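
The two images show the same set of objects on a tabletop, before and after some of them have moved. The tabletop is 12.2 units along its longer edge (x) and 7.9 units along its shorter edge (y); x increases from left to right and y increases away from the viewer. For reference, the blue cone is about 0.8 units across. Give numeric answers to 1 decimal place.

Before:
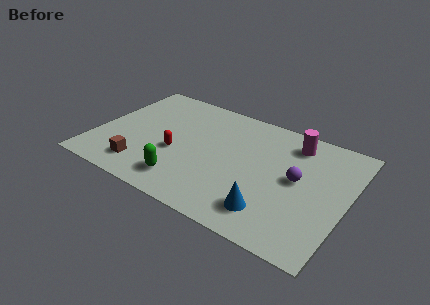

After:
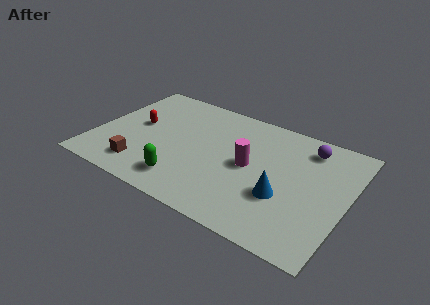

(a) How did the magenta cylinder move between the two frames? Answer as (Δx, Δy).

(-1.8, -2.5)

From the two frames, the magenta cylinder sits at roughly (9.3, 6.5) before and (7.5, 4.0) after.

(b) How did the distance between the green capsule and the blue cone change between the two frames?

+0.6

They were about 4.2 units apart before and 4.8 after — 0.6 units further apart.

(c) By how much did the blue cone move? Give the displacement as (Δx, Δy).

(0.4, 1.2)

The blue cone started near (8.9, 1.6) and ended near (9.3, 2.8).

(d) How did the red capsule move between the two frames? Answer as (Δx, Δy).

(-2.1, 1.1)

The red capsule was at about (4.0, 3.2) and moved to about (1.9, 4.3).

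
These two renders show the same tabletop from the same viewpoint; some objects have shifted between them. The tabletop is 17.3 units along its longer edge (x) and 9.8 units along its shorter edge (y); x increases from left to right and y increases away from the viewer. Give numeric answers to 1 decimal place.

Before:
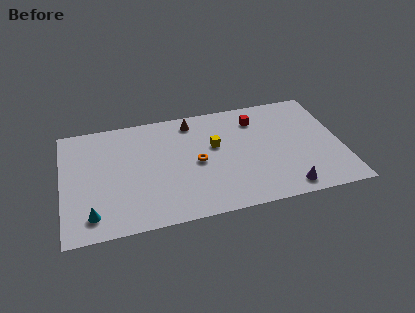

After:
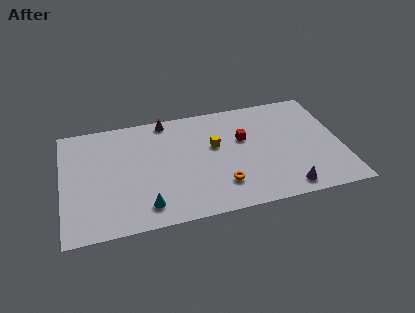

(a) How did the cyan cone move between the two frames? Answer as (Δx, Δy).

(3.3, 0.0)

The cyan cone was at about (1.7, 1.7) and moved to about (5.0, 1.7).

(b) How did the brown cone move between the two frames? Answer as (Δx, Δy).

(-1.6, 0.5)

The brown cone was at about (8.2, 8.4) and moved to about (6.6, 8.9).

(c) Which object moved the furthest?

the cyan cone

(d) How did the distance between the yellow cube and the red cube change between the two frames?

-1.4

Before: roughly 3.2 units apart; after: 1.8. That's 1.4 units closer together.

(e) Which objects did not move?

the yellow cube and the purple cone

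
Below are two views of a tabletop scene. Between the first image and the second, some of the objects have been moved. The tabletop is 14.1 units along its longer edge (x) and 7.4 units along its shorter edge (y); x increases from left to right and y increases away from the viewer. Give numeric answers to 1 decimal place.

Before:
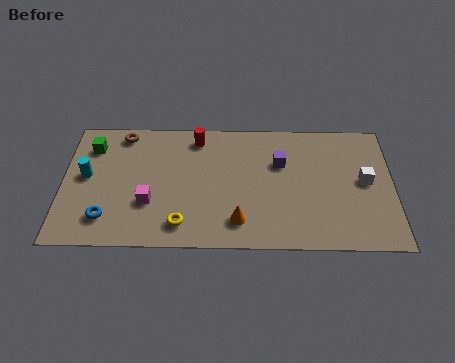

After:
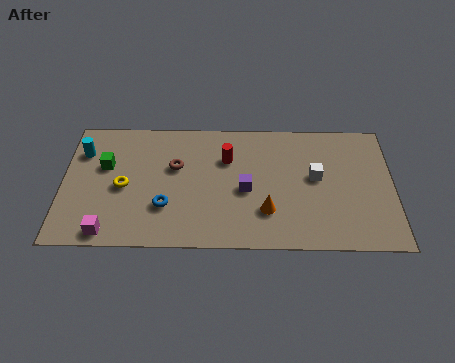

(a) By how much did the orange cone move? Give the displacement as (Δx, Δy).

(1.2, 0.6)

From the two frames, the orange cone sits at roughly (7.5, 1.5) before and (8.7, 2.1) after.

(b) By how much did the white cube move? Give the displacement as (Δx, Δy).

(-2.1, 0.2)

From the two frames, the white cube sits at roughly (12.9, 3.9) before and (10.8, 4.1) after.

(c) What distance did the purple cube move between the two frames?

2.2

The purple cube was near (9.3, 4.9) before and (7.8, 3.3) after, so it travelled √(1.5² + 1.6²) ≈ 2.2 units.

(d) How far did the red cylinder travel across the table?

1.8

The red cylinder moved from about (5.7, 6.3) to (7.0, 5.1), a distance of √(1.3² + 1.2²) ≈ 1.8.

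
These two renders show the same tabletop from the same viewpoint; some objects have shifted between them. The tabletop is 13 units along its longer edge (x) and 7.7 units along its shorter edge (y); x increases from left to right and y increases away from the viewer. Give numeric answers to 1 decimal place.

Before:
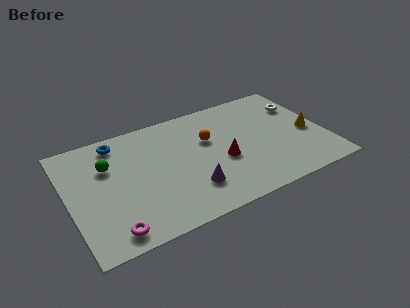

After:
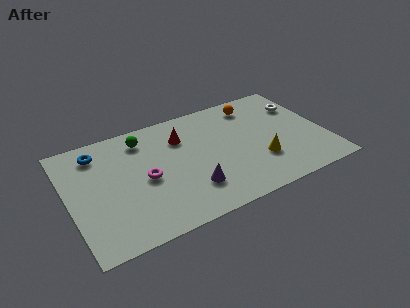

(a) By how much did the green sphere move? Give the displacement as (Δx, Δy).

(1.9, 1.1)

The green sphere started near (2.1, 5.2) and ended near (4.0, 6.3).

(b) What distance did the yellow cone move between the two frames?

2.9

From (12.2, 3.4) to (9.5, 2.4), the yellow cone covered √(2.7² + 1.0²) ≈ 2.9 units.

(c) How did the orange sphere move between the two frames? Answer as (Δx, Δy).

(2.6, 1.5)

From the two frames, the orange sphere sits at roughly (7.2, 4.9) before and (9.8, 6.4) after.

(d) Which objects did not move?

the white torus and the purple cone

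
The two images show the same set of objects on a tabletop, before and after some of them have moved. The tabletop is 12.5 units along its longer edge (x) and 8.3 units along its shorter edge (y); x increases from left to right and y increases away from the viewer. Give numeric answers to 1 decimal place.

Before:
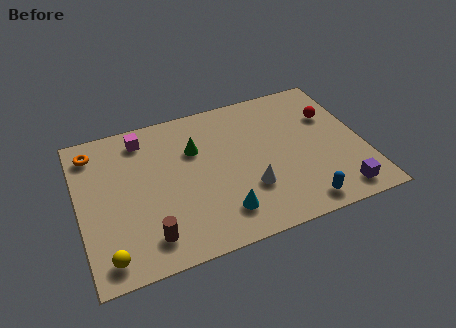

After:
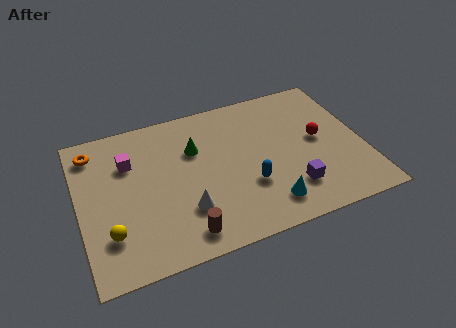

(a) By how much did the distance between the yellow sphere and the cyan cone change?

+1.8

They were about 5.0 units apart before and 6.8 after — 1.8 units further apart.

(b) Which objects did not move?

the orange torus and the green cone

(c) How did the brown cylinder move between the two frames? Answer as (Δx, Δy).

(1.5, -0.3)

The brown cylinder started near (2.8, 1.5) and ended near (4.3, 1.2).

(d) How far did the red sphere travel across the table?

1.4

The red sphere moved from about (11.3, 5.6) to (10.6, 4.4), a distance of √(0.7² + 1.2²) ≈ 1.4.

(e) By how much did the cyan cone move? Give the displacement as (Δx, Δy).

(2.0, -0.2)

From the two frames, the cyan cone sits at roughly (6.0, 1.7) before and (8.0, 1.5) after.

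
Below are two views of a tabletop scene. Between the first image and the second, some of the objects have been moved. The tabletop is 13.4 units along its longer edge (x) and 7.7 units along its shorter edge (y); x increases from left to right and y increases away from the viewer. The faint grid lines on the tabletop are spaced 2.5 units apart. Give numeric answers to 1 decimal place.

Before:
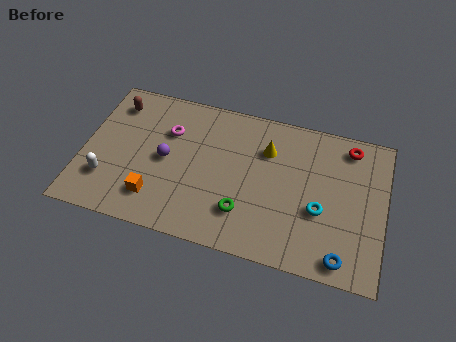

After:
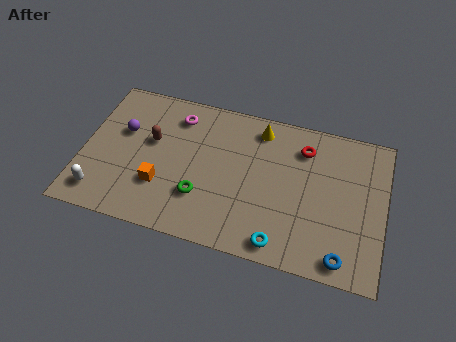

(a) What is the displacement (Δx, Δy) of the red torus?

(-2.0, -0.6)

From the two frames, the red torus sits at roughly (11.7, 6.6) before and (9.7, 6.0) after.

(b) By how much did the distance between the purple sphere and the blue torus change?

+2.2

They were about 8.5 units apart before and 10.7 after — 2.2 units further apart.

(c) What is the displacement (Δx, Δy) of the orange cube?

(0.2, 0.7)

The orange cube was at about (3.4, 1.7) and moved to about (3.6, 2.4).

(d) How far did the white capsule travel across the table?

0.8

From (1.2, 2.1) to (1.0, 1.3), the white capsule covered √(0.2² + 0.8²) ≈ 0.8 units.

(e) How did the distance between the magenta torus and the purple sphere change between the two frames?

+1.2

Before: roughly 1.5 units apart; after: 2.7. That's 1.2 units further apart.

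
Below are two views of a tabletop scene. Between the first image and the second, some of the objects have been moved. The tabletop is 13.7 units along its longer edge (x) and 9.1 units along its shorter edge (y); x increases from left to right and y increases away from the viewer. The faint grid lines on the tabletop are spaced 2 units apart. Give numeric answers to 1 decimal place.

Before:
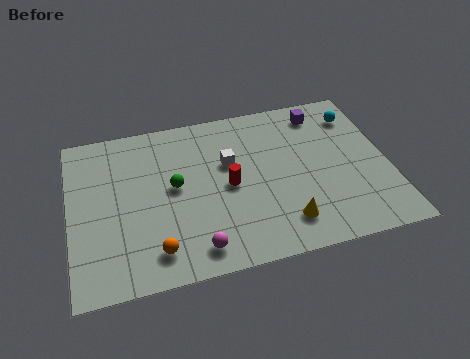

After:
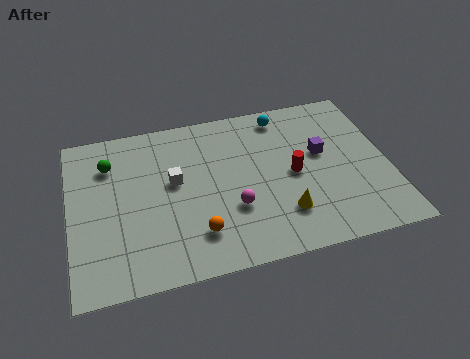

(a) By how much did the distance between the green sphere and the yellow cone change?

+3.0

Before: roughly 5.5 units apart; after: 8.5. That's 3.0 units further apart.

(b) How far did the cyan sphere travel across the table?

3.3

The cyan sphere was near (12.6, 7.2) before and (9.4, 7.9) after, so it travelled √(3.2² + 0.7²) ≈ 3.3 units.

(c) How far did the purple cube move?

2.4

The purple cube was near (11.1, 7.7) before and (10.9, 5.3) after, so it travelled √(0.2² + 2.4²) ≈ 2.4 units.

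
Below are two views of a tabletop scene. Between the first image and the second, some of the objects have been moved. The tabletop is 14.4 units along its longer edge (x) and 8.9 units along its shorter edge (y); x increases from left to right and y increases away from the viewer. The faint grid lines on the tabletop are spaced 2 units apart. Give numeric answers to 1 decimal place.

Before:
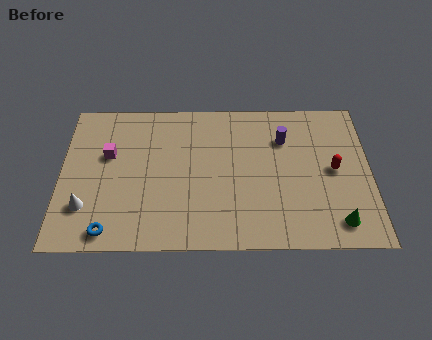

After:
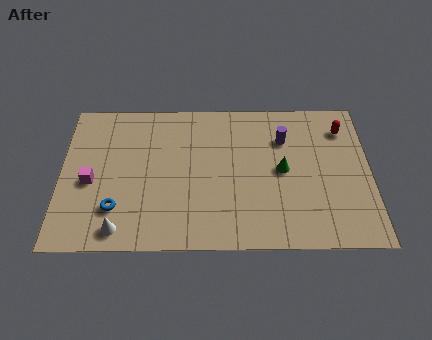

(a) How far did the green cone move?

4.0

From (12.8, 1.4) to (10.3, 4.5), the green cone covered √(2.5² + 3.1²) ≈ 4.0 units.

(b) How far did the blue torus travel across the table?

1.3

From (2.3, 1.0) to (2.6, 2.3), the blue torus covered √(0.3² + 1.3²) ≈ 1.3 units.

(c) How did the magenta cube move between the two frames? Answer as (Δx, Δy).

(-0.8, -1.6)

The magenta cube was at about (2.2, 5.5) and moved to about (1.4, 3.9).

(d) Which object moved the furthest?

the green cone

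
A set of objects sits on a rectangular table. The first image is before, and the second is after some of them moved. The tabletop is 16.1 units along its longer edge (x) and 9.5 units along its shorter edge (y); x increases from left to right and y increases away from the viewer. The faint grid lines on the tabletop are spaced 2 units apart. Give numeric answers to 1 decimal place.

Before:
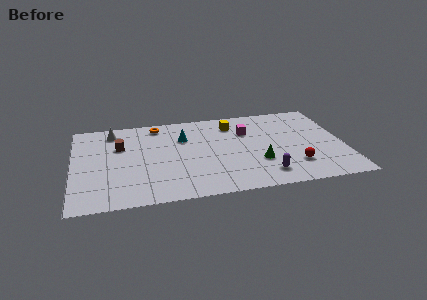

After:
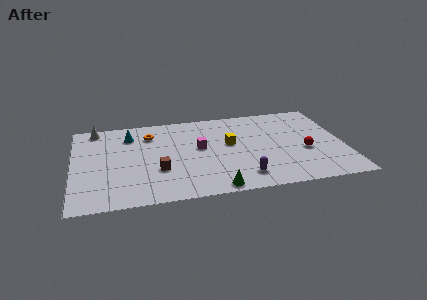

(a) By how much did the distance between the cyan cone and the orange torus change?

-1.1

Before: roughly 2.3 units apart; after: 1.2. That's 1.1 units closer together.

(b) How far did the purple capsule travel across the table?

1.3

The purple capsule moved from about (11.2, 1.7) to (9.9, 1.7), a distance of √(1.3² + 0.0²) ≈ 1.3.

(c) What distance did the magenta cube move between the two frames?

3.2

From (10.4, 6.6) to (7.5, 5.3), the magenta cube covered √(2.9² + 1.3²) ≈ 3.2 units.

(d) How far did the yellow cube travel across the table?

2.2

From (9.6, 7.6) to (9.3, 5.4), the yellow cube covered √(0.3² + 2.2²) ≈ 2.2 units.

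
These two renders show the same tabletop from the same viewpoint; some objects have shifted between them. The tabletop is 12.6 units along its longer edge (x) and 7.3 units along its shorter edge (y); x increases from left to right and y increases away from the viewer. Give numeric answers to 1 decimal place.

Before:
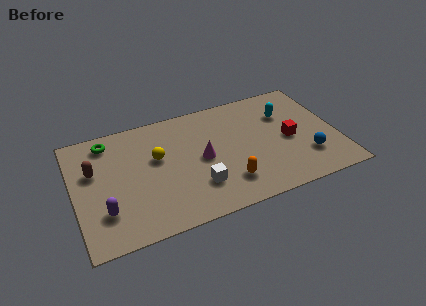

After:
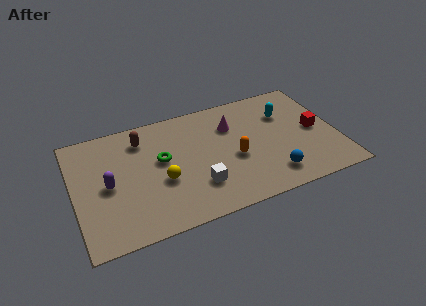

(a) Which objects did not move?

the white cube and the cyan capsule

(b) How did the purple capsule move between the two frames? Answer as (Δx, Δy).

(0.3, 1.5)

From the two frames, the purple capsule sits at roughly (1.3, 2.0) before and (1.6, 3.5) after.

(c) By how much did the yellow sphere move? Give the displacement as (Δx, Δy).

(0.1, -1.5)

From the two frames, the yellow sphere sits at roughly (4.0, 4.4) before and (4.1, 2.9) after.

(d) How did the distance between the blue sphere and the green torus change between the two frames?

-4.4

The distance was about 10.1 in the first image and 5.7 in the second, so they moved 4.4 units closer together.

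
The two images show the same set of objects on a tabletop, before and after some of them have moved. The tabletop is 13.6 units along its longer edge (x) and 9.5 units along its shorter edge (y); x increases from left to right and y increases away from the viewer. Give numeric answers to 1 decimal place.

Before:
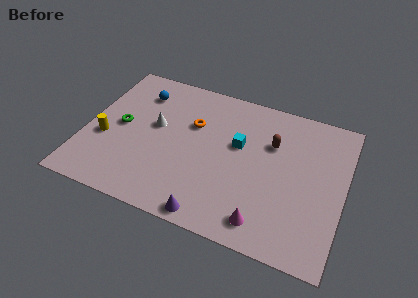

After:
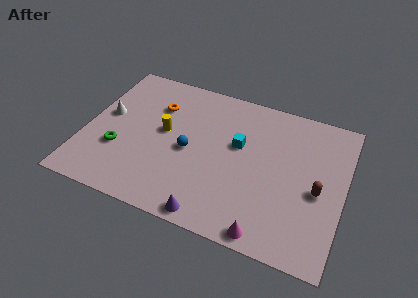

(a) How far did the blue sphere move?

4.2

From (2.5, 7.4) to (5.5, 4.4), the blue sphere covered √(3.0² + 3.0²) ≈ 4.2 units.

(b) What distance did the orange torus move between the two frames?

2.1

From (5.5, 6.2) to (3.5, 6.8), the orange torus covered √(2.0² + 0.6²) ≈ 2.1 units.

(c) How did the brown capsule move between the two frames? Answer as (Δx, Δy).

(2.6, -2.2)

The brown capsule started near (9.7, 6.4) and ended near (12.3, 4.2).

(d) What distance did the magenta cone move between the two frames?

0.6

The magenta cone moved from about (9.8, 1.4) to (10.0, 0.8), a distance of √(0.2² + 0.6²) ≈ 0.6.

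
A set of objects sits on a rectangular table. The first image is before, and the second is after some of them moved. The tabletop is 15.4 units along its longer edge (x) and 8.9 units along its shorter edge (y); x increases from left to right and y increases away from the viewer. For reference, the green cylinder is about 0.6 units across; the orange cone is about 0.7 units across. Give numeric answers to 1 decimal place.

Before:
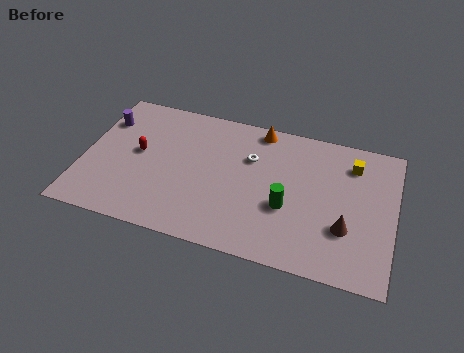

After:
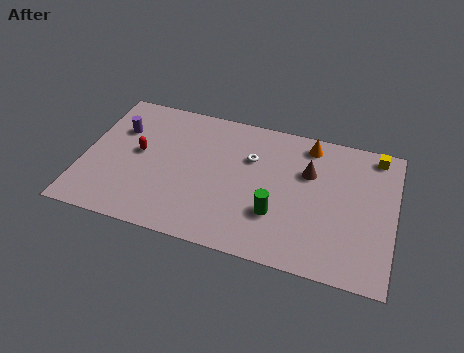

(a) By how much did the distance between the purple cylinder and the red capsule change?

-0.8

The distance was about 2.5 in the first image and 1.7 in the second, so they moved 0.8 units closer together.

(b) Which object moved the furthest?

the brown cone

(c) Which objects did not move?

the red capsule and the white torus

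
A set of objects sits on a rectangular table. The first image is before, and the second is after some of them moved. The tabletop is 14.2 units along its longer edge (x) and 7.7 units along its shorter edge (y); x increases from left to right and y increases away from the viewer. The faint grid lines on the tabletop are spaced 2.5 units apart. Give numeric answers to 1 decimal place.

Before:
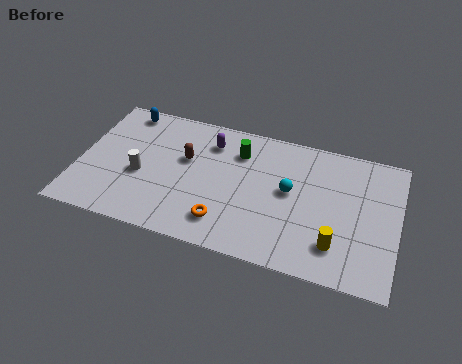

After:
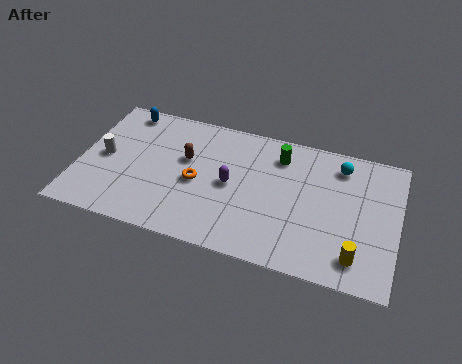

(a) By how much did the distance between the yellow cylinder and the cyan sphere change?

+1.7

They were about 3.3 units apart before and 5.0 after — 1.7 units further apart.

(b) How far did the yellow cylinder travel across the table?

1.0

The yellow cylinder was near (11.6, 1.8) before and (12.5, 1.4) after, so it travelled √(0.9² + 0.4²) ≈ 1.0 units.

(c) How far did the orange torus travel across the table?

2.4

From (6.7, 1.6) to (5.3, 3.5), the orange torus covered √(1.4² + 1.9²) ≈ 2.4 units.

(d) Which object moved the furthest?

the cyan sphere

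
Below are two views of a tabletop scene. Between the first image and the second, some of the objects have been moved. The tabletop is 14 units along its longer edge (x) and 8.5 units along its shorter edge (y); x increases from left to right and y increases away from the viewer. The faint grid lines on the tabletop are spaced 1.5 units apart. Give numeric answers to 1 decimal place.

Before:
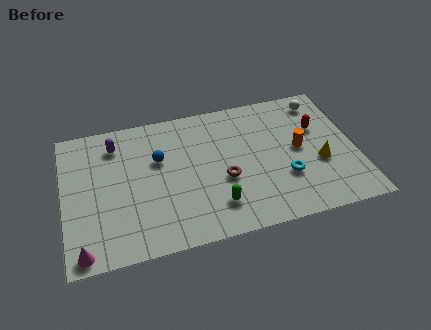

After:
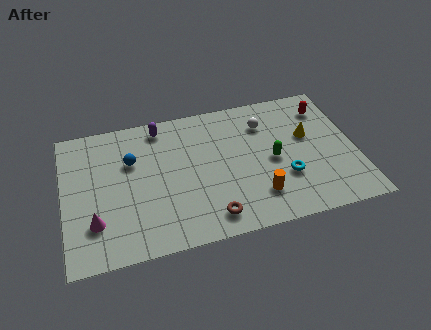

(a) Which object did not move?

the cyan torus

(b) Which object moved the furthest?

the green capsule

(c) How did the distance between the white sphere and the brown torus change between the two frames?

-0.4

Before: roughly 6.3 units apart; after: 5.9. That's 0.4 units closer together.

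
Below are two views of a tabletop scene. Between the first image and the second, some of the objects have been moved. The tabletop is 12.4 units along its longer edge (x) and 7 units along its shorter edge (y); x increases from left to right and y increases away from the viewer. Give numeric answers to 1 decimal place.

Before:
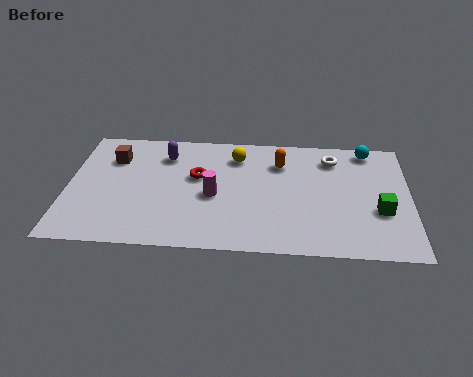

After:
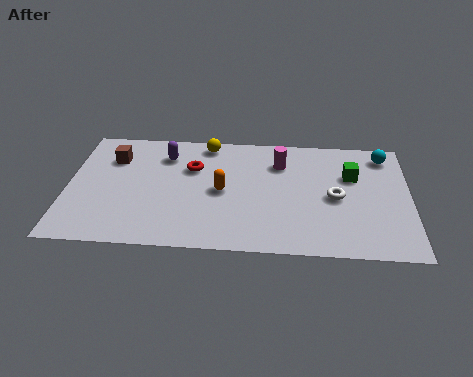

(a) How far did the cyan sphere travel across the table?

0.7

The cyan sphere was near (10.9, 6.2) before and (11.5, 5.9) after, so it travelled √(0.6² + 0.3²) ≈ 0.7 units.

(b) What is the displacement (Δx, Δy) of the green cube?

(-1.0, 2.0)

From the two frames, the green cube sits at roughly (11.3, 2.6) before and (10.3, 4.6) after.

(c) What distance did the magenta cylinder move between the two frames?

3.2

The magenta cylinder moved from about (5.3, 3.1) to (7.7, 5.2), a distance of √(2.4² + 2.1²) ≈ 3.2.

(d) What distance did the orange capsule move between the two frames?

2.8

The orange capsule was near (7.7, 5.2) before and (5.6, 3.4) after, so it travelled √(2.1² + 1.8²) ≈ 2.8 units.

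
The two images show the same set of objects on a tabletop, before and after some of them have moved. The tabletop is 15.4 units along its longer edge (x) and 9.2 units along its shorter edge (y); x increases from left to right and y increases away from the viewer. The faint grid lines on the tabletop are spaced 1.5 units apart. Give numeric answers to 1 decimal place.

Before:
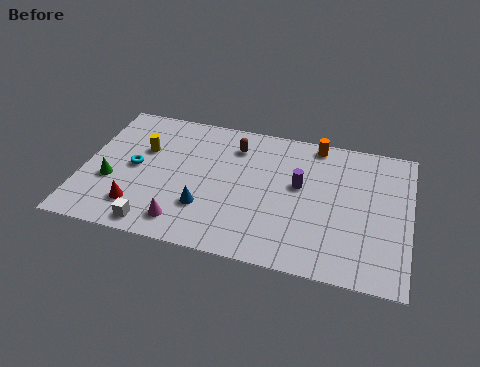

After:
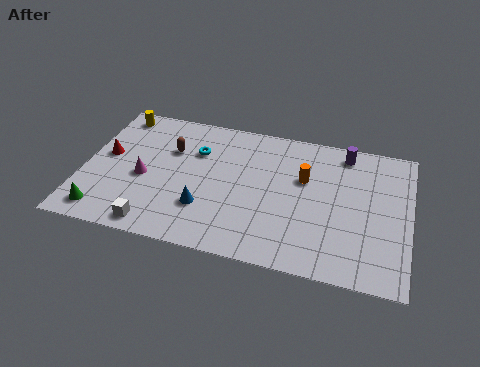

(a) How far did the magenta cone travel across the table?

3.3

The magenta cone moved from about (5.0, 1.5) to (2.9, 4.0), a distance of √(2.1² + 2.5²) ≈ 3.3.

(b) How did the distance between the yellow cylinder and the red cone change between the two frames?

-0.9

They were about 3.9 units apart before and 3.0 after — 0.9 units closer together.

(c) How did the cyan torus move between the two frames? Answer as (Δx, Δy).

(2.8, 1.8)

From the two frames, the cyan torus sits at roughly (2.4, 4.6) before and (5.2, 6.4) after.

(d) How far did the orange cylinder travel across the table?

2.5

The orange cylinder moved from about (10.8, 8.3) to (10.4, 5.8), a distance of √(0.4² + 2.5²) ≈ 2.5.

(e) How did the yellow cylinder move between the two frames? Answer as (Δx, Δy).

(-1.5, 2.2)

From the two frames, the yellow cylinder sits at roughly (2.7, 5.9) before and (1.2, 8.1) after.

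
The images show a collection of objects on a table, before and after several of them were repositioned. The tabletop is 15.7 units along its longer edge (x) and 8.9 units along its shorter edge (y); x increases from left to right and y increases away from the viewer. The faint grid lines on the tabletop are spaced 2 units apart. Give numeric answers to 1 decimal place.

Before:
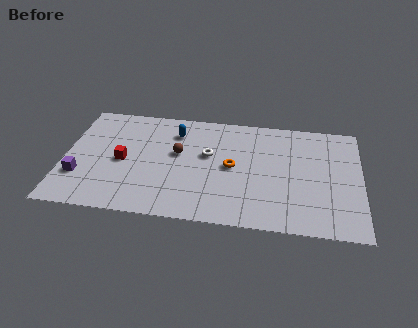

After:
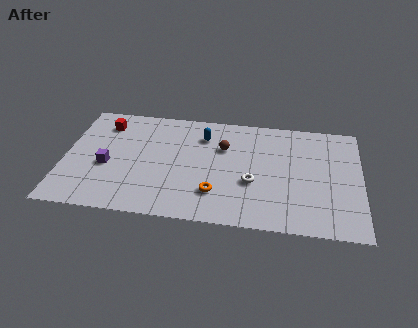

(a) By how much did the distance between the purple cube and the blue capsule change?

-0.6

Before: roughly 6.5 units apart; after: 5.9. That's 0.6 units closer together.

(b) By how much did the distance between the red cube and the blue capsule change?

+1.5

The distance was about 3.8 in the first image and 5.3 in the second, so they moved 1.5 units further apart.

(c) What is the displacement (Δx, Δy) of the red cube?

(-1.1, 2.9)

The red cube started near (3.1, 4.2) and ended near (2.0, 7.1).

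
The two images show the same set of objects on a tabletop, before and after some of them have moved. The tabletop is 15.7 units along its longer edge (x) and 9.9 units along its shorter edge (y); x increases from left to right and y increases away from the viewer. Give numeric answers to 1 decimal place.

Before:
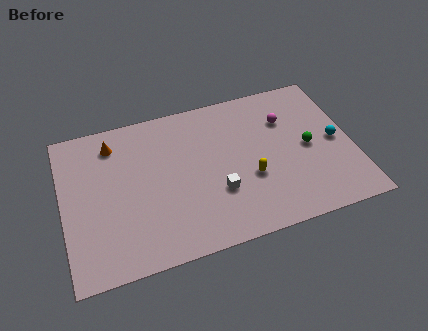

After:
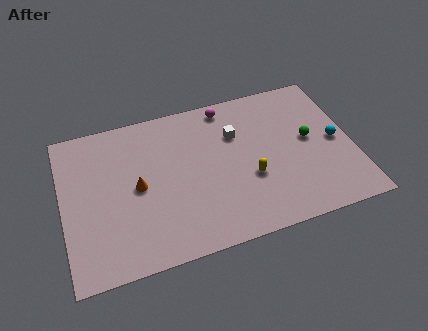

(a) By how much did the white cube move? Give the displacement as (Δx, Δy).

(1.3, 3.5)

From the two frames, the white cube sits at roughly (8.2, 3.3) before and (9.5, 6.8) after.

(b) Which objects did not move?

the cyan sphere and the yellow capsule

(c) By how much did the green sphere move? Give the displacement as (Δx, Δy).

(0.1, 0.5)

From the two frames, the green sphere sits at roughly (13.3, 4.8) before and (13.4, 5.3) after.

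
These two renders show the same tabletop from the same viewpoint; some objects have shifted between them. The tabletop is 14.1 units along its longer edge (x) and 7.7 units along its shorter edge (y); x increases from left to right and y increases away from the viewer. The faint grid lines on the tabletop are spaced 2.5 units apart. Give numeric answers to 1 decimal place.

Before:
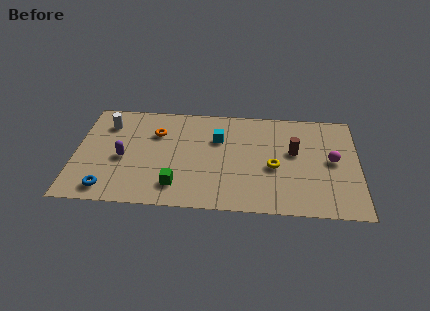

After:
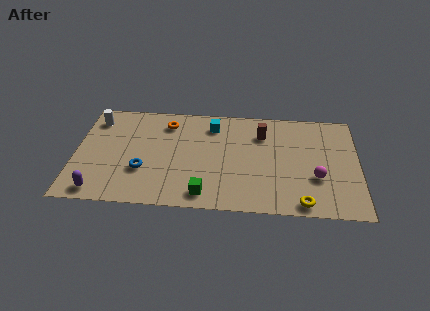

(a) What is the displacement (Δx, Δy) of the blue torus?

(1.7, 1.5)

The blue torus started near (1.7, 1.1) and ended near (3.4, 2.6).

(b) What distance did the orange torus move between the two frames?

0.9

The orange torus moved from about (4.0, 5.4) to (4.5, 6.2), a distance of √(0.5² + 0.8²) ≈ 0.9.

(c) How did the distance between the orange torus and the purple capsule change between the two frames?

+3.6

Before: roughly 2.6 units apart; after: 6.2. That's 3.6 units further apart.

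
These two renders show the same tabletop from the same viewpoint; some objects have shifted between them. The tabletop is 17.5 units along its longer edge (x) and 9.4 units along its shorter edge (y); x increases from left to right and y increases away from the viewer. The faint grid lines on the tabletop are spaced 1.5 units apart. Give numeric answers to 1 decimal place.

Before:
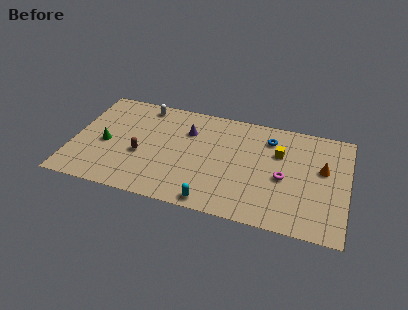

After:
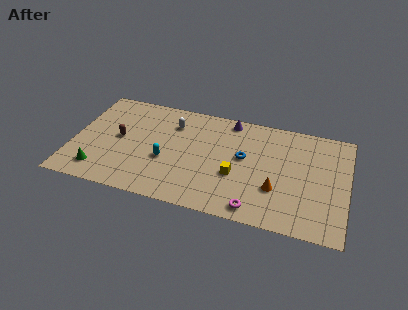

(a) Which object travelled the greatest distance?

the cyan capsule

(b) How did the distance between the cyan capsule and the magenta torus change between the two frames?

+1.0

Before: roughly 5.4 units apart; after: 6.4. That's 1.0 units further apart.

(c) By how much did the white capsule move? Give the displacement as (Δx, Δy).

(2.0, -1.2)

From the two frames, the white capsule sits at roughly (4.2, 8.3) before and (6.2, 7.1) after.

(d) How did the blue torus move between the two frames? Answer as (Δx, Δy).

(-1.5, -2.1)

The blue torus was at about (12.4, 7.4) and moved to about (10.9, 5.3).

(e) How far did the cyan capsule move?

4.3

The cyan capsule moved from about (9.2, 0.9) to (6.0, 3.7), a distance of √(3.2² + 2.8²) ≈ 4.3.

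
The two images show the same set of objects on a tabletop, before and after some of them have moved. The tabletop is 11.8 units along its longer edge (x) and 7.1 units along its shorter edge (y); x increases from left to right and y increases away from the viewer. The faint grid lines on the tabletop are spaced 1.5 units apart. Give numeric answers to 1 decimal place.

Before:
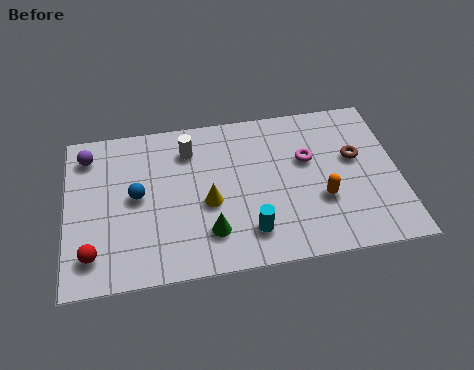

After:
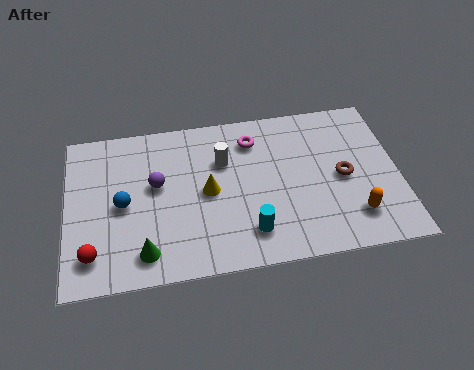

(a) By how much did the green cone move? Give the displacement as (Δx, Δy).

(-2.3, -0.5)

The green cone was at about (5.0, 1.7) and moved to about (2.7, 1.2).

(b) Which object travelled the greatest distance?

the purple sphere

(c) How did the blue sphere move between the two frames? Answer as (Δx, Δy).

(-0.5, -0.3)

The blue sphere was at about (2.5, 3.7) and moved to about (2.0, 3.4).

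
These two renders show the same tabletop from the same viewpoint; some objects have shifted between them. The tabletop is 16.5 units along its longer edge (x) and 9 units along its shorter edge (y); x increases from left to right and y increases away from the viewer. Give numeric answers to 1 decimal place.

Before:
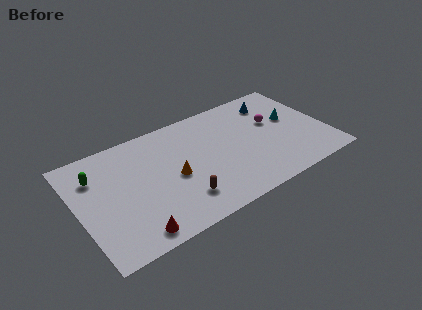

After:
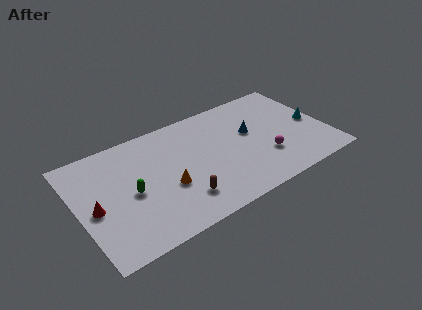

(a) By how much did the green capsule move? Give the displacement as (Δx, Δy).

(2.0, -2.4)

The green capsule started near (1.4, 6.6) and ended near (3.4, 4.2).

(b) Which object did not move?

the brown capsule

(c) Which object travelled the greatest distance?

the red cone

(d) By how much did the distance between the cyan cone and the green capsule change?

-0.8

Before: roughly 13.1 units apart; after: 12.3. That's 0.8 units closer together.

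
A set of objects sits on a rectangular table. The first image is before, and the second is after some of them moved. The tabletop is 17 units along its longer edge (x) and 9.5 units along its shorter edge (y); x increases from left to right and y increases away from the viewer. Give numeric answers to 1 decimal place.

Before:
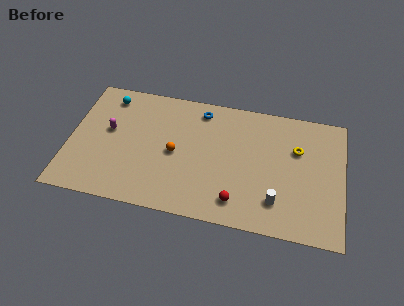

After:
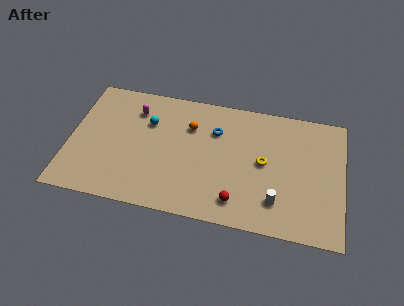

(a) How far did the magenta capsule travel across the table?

2.4

The magenta capsule was near (2.4, 5.4) before and (3.9, 7.3) after, so it travelled √(1.5² + 1.9²) ≈ 2.4 units.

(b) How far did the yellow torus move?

2.4

The yellow torus moved from about (14.1, 6.3) to (12.1, 4.9), a distance of √(2.0² + 1.4²) ≈ 2.4.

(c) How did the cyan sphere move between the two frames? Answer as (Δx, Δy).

(2.6, -1.5)

From the two frames, the cyan sphere sits at roughly (2.2, 8.0) before and (4.8, 6.5) after.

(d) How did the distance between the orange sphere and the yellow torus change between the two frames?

-2.7

The distance was about 7.7 in the first image and 5.0 in the second, so they moved 2.7 units closer together.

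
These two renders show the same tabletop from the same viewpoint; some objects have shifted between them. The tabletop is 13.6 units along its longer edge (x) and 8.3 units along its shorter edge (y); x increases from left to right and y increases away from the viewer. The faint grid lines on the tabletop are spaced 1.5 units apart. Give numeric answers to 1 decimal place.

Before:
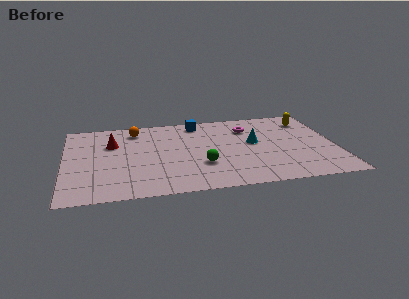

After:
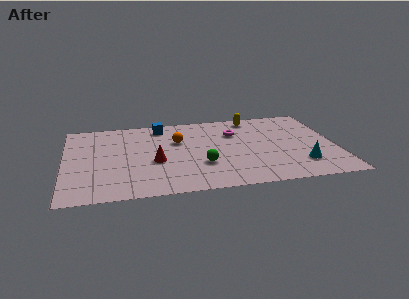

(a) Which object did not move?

the green sphere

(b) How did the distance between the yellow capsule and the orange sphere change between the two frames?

-4.5

The distance was about 8.8 in the first image and 4.3 in the second, so they moved 4.5 units closer together.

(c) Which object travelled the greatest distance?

the cyan cone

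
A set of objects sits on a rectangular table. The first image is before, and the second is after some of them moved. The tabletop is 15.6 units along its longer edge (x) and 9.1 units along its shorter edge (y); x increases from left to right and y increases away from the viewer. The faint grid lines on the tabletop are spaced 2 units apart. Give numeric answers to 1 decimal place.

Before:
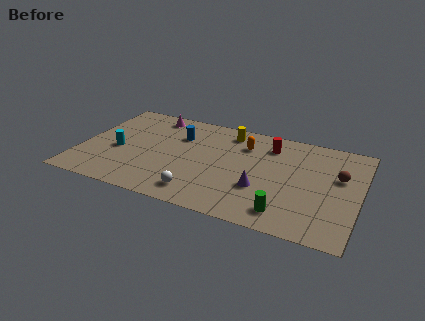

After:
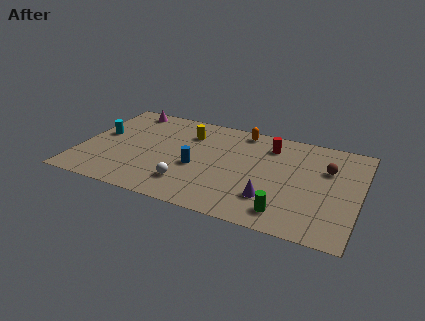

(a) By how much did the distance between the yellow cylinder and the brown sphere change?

+1.2

They were about 6.7 units apart before and 7.9 after — 1.2 units further apart.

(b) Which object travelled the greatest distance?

the blue cylinder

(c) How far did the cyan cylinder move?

1.6

From (2.1, 3.9) to (1.0, 5.1), the cyan cylinder covered √(1.1² + 1.2²) ≈ 1.6 units.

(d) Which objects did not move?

the green cylinder and the red cylinder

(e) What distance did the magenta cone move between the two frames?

1.5

The magenta cone moved from about (3.6, 7.9) to (2.1, 8.1), a distance of √(1.5² + 0.2²) ≈ 1.5.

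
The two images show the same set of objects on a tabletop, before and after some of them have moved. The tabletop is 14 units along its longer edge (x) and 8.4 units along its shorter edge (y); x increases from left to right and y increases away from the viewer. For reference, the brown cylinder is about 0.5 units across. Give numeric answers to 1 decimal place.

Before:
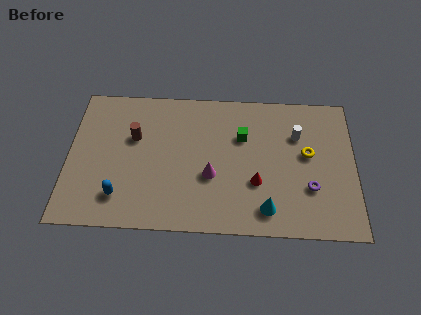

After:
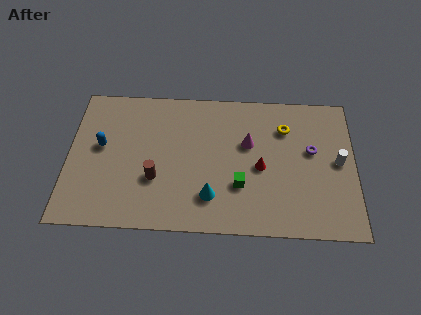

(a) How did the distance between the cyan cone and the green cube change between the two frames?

-2.8

They were about 4.4 units apart before and 1.6 after — 2.8 units closer together.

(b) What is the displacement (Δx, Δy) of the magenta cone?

(1.8, 2.0)

The magenta cone started near (7.0, 3.2) and ended near (8.8, 5.2).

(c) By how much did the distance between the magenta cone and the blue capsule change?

+2.6

They were about 4.6 units apart before and 7.2 after — 2.6 units further apart.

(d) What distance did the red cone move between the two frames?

0.9

The red cone moved from about (9.2, 2.9) to (9.4, 3.8), a distance of √(0.2² + 0.9²) ≈ 0.9.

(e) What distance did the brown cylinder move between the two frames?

2.6

The brown cylinder was near (3.2, 5.3) before and (4.3, 2.9) after, so it travelled √(1.1² + 2.4²) ≈ 2.6 units.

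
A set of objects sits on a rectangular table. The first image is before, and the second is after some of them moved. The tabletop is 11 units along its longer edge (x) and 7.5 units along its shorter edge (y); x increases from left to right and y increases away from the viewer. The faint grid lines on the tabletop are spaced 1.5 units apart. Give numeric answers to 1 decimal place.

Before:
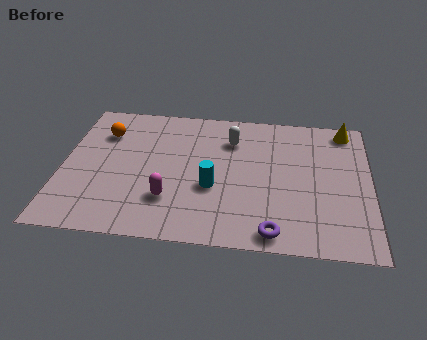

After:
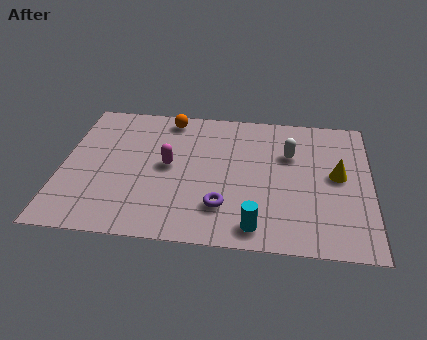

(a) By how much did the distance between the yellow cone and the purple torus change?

-1.8

Before: roughly 6.3 units apart; after: 4.5. That's 1.8 units closer together.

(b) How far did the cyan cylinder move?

2.5

The cyan cylinder moved from about (5.4, 2.9) to (7.0, 1.0), a distance of √(1.6² + 1.9²) ≈ 2.5.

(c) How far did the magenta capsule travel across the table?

1.8

The magenta capsule moved from about (3.9, 2.1) to (3.8, 3.9), a distance of √(0.1² + 1.8²) ≈ 1.8.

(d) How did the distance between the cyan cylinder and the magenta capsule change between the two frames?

+2.6

They were about 1.7 units apart before and 4.3 after — 2.6 units further apart.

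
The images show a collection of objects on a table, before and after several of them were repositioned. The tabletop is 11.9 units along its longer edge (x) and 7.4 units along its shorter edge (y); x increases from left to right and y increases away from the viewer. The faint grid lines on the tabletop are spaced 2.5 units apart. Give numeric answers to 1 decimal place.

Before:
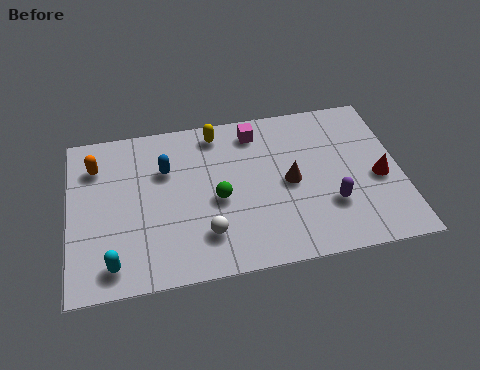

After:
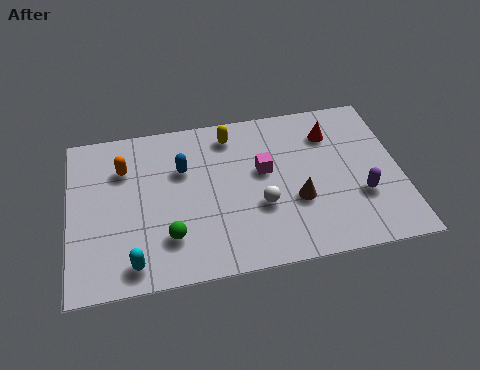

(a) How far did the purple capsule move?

1.1

From (9.3, 2.3) to (10.4, 2.5), the purple capsule covered √(1.1² + 0.2²) ≈ 1.1 units.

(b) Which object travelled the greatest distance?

the red cone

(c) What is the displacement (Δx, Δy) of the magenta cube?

(0.2, -1.9)

The magenta cube was at about (6.8, 6.2) and moved to about (7.0, 4.3).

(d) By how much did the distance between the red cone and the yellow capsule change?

-2.9

Before: roughly 6.5 units apart; after: 3.6. That's 2.9 units closer together.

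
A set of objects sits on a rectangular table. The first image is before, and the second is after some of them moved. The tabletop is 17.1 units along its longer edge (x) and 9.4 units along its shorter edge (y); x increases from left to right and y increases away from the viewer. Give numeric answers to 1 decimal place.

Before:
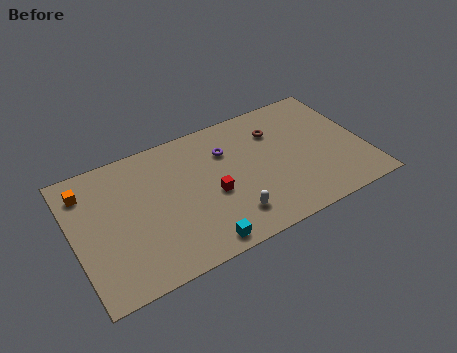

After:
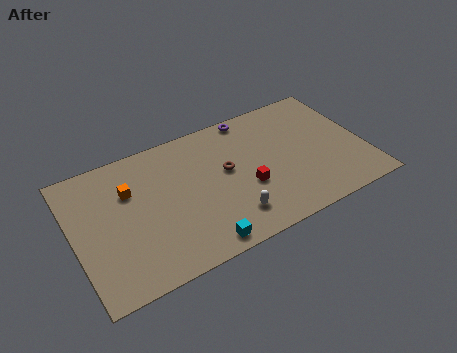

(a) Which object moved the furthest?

the brown torus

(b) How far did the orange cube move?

2.6

The orange cube was near (1.0, 7.5) before and (3.4, 6.4) after, so it travelled √(2.4² + 1.1²) ≈ 2.6 units.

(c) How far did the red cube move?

2.0

From (8.0, 4.0) to (10.0, 3.6), the red cube covered √(2.0² + 0.4²) ≈ 2.0 units.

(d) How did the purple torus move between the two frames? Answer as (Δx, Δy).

(1.7, 1.9)

The purple torus was at about (9.2, 6.7) and moved to about (10.9, 8.6).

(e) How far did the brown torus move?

3.6

The brown torus moved from about (12.2, 6.9) to (9.0, 5.3), a distance of √(3.2² + 1.6²) ≈ 3.6.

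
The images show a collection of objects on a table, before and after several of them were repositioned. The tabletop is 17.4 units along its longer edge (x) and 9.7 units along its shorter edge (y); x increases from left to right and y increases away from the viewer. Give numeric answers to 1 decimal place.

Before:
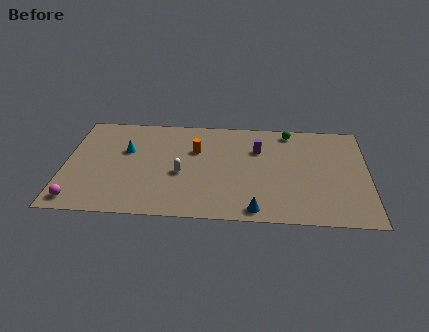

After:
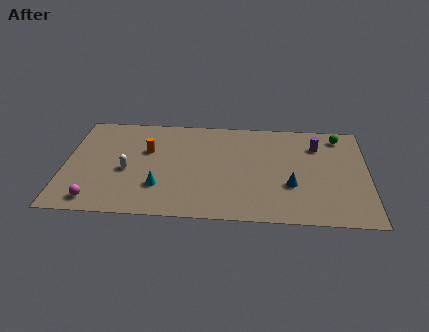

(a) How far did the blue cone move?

3.1

The blue cone was near (11.0, 1.0) before and (13.0, 3.4) after, so it travelled √(2.0² + 2.4²) ≈ 3.1 units.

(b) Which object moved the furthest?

the cyan cone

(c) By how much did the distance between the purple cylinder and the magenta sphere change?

+2.4

They were about 11.6 units apart before and 14.0 after — 2.4 units further apart.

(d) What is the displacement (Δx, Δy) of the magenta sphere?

(1.0, 0.1)

The magenta sphere was at about (0.9, 1.2) and moved to about (1.9, 1.3).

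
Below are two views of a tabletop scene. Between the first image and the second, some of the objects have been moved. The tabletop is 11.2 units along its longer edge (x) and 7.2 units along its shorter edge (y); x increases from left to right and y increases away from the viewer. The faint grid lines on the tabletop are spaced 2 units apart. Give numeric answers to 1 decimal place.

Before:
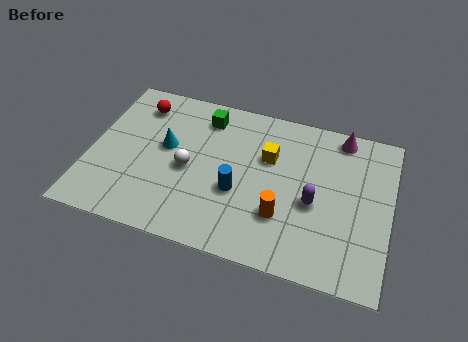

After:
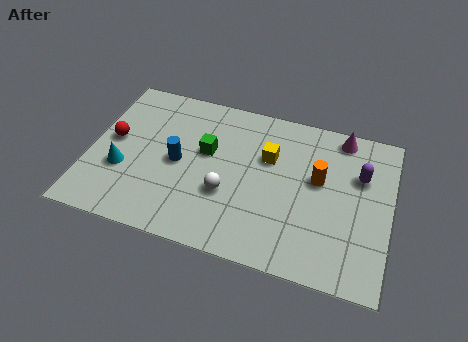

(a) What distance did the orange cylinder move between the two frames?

2.3

From (7.3, 2.2) to (8.5, 4.2), the orange cylinder covered √(1.2² + 2.0²) ≈ 2.3 units.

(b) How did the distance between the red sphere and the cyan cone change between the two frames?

-0.7

They were about 2.1 units apart before and 1.4 after — 0.7 units closer together.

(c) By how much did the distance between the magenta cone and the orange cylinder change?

-2.3

They were about 4.6 units apart before and 2.3 after — 2.3 units closer together.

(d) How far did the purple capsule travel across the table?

2.3

The purple capsule was near (8.4, 3.1) before and (10.0, 4.8) after, so it travelled √(1.6² + 1.7²) ≈ 2.3 units.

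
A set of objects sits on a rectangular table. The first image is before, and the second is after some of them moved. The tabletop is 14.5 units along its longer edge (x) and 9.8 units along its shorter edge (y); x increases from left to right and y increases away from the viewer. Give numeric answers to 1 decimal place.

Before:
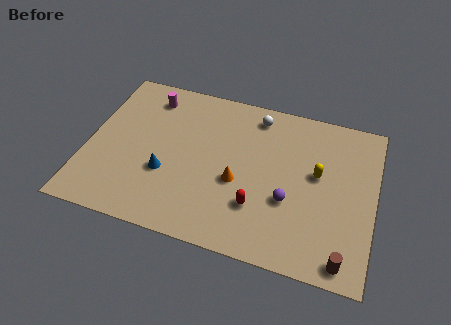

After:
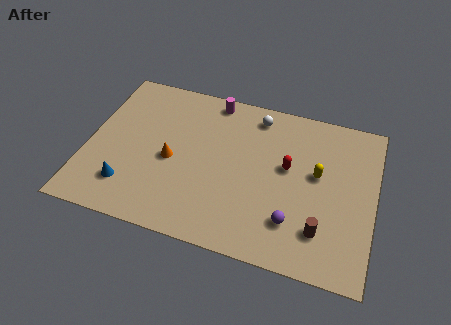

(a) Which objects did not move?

the yellow capsule and the white sphere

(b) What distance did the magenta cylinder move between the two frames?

3.3

The magenta cylinder was near (2.8, 8.1) before and (6.0, 8.8) after, so it travelled √(3.2² + 0.7²) ≈ 3.3 units.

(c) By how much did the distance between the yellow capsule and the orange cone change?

+3.2

The distance was about 4.2 in the first image and 7.4 in the second, so they moved 3.2 units further apart.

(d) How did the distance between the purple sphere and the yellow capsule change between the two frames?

+1.0

They were about 2.4 units apart before and 3.4 after — 1.0 units further apart.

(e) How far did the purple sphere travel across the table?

1.2

From (10.3, 3.6) to (10.6, 2.4), the purple sphere covered √(0.3² + 1.2²) ≈ 1.2 units.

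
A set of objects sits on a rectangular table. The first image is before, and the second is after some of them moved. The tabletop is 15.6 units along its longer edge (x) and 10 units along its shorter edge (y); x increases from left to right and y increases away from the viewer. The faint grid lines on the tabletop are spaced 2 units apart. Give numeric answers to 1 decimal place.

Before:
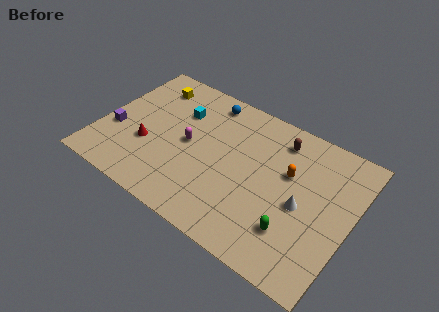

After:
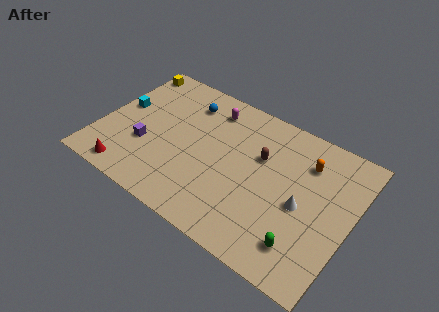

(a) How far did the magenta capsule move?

3.3

The magenta capsule moved from about (5.5, 5.0) to (6.3, 8.2), a distance of √(0.8² + 3.2²) ≈ 3.3.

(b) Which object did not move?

the white cone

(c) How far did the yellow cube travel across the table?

1.7

The yellow cube was near (2.4, 8.1) before and (0.8, 8.8) after, so it travelled √(1.6² + 0.7²) ≈ 1.7 units.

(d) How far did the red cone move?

2.6

From (3.1, 3.6) to (2.4, 1.1), the red cone covered √(0.7² + 2.5²) ≈ 2.6 units.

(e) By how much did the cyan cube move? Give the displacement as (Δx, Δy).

(-3.5, -1.4)

The cyan cube was at about (4.5, 7.0) and moved to about (1.0, 5.6).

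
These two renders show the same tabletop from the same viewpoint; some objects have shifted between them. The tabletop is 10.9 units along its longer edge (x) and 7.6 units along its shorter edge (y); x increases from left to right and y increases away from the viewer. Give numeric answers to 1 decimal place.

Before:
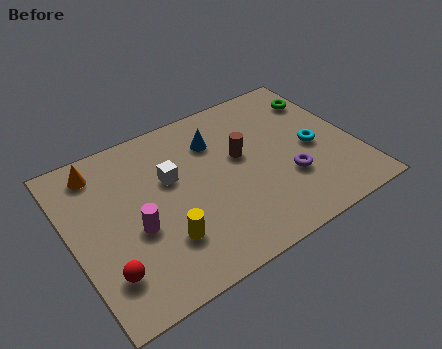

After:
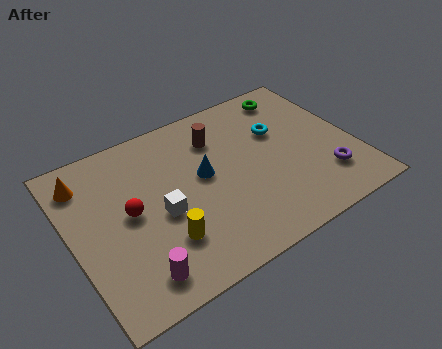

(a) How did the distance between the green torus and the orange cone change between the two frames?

-0.4

Before: roughly 8.7 units apart; after: 8.3. That's 0.4 units closer together.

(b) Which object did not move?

the yellow cylinder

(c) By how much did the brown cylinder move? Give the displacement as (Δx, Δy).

(-0.7, 1.3)

The brown cylinder was at about (6.6, 4.4) and moved to about (5.9, 5.7).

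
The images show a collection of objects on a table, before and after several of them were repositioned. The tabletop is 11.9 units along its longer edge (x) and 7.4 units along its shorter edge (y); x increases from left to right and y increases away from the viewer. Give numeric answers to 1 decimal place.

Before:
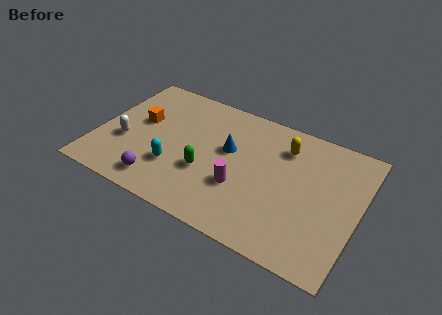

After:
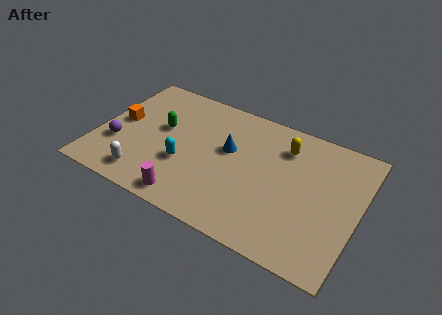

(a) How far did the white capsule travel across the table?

2.0

The white capsule moved from about (1.3, 2.8) to (2.5, 1.2), a distance of √(1.2² + 1.6²) ≈ 2.0.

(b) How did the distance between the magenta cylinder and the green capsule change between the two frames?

+2.2

The distance was about 1.6 in the first image and 3.8 in the second, so they moved 2.2 units further apart.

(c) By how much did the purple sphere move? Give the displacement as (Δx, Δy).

(-2.2, 1.3)

The purple sphere was at about (3.2, 1.2) and moved to about (1.0, 2.5).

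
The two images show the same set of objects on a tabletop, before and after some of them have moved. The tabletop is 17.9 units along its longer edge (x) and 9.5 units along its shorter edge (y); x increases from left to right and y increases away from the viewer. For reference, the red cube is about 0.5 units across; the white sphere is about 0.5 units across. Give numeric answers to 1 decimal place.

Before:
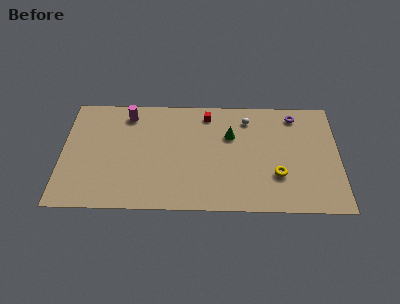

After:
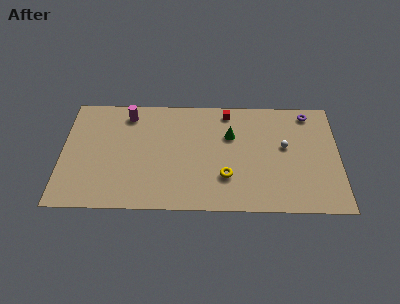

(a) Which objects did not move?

the magenta cylinder and the green cone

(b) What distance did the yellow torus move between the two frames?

3.3

From (13.9, 3.0) to (10.6, 2.8), the yellow torus covered √(3.3² + 0.2²) ≈ 3.3 units.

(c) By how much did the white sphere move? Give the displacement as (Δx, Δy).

(2.4, -2.3)

From the two frames, the white sphere sits at roughly (12.0, 7.7) before and (14.4, 5.4) after.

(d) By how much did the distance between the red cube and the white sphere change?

+2.1

They were about 2.6 units apart before and 4.7 after — 2.1 units further apart.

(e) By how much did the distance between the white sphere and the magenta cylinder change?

+2.7

They were about 7.8 units apart before and 10.5 after — 2.7 units further apart.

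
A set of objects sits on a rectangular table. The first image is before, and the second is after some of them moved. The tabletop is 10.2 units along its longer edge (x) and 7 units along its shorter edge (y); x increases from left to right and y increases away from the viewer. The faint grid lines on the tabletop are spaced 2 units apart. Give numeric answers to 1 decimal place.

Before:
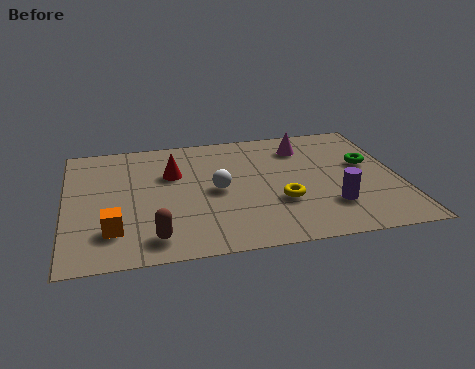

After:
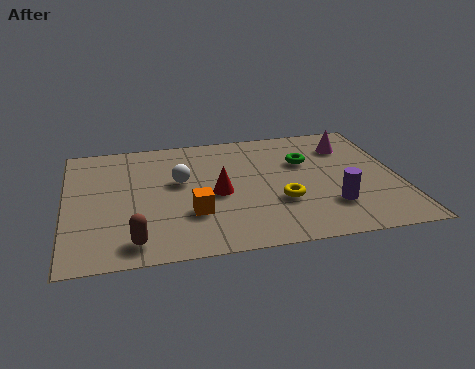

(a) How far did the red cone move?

1.9

The red cone was near (3.3, 4.6) before and (4.6, 3.2) after, so it travelled √(1.3² + 1.4²) ≈ 1.9 units.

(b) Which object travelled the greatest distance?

the orange cube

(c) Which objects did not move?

the purple cylinder and the yellow torus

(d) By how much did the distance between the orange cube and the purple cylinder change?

-2.4

The distance was about 6.6 in the first image and 4.2 in the second, so they moved 2.4 units closer together.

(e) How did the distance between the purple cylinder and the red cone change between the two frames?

-1.8

Before: roughly 5.4 units apart; after: 3.6. That's 1.8 units closer together.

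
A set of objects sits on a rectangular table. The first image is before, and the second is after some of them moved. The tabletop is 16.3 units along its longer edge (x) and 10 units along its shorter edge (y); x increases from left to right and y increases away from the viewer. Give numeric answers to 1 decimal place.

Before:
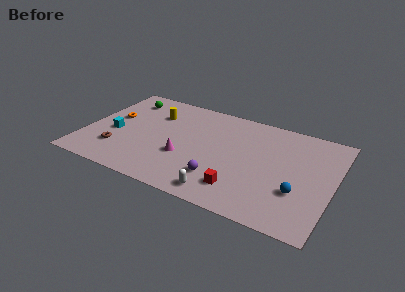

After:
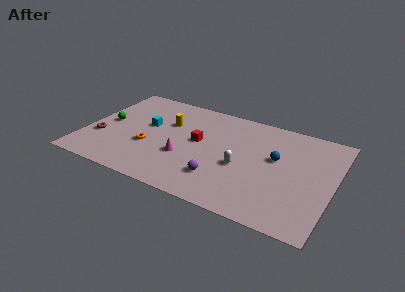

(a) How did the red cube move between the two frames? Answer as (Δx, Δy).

(-3.2, 3.4)

From the two frames, the red cube sits at roughly (10.6, 2.1) before and (7.4, 5.5) after.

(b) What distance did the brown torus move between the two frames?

1.5

The brown torus moved from about (2.4, 2.6) to (1.1, 3.4), a distance of √(1.3² + 0.8²) ≈ 1.5.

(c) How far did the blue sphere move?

3.1

The blue sphere moved from about (14.2, 3.3) to (12.5, 5.9), a distance of √(1.7² + 2.6²) ≈ 3.1.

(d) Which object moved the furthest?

the red cube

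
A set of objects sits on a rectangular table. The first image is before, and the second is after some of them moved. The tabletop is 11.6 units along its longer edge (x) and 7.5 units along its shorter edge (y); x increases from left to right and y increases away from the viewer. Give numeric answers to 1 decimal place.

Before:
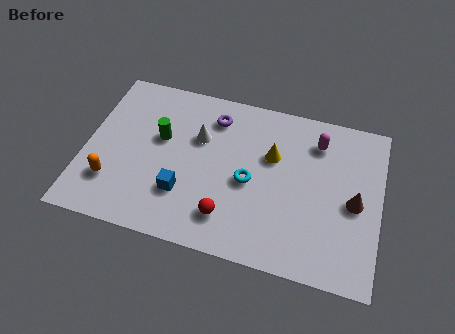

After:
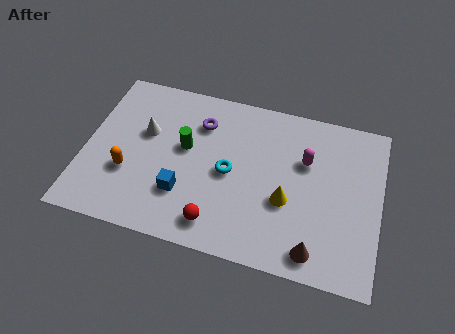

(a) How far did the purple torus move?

0.6

The purple torus was near (4.9, 6.0) before and (4.4, 5.6) after, so it travelled √(0.5² + 0.4²) ≈ 0.6 units.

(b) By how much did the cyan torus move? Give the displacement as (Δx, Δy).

(-0.8, 0.2)

From the two frames, the cyan torus sits at roughly (6.5, 3.4) before and (5.7, 3.6) after.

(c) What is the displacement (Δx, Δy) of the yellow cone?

(0.7, -1.9)

The yellow cone started near (7.3, 4.8) and ended near (8.0, 2.9).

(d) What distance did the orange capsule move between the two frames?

0.8

The orange capsule moved from about (1.2, 2.0) to (1.8, 2.6), a distance of √(0.6² + 0.6²) ≈ 0.8.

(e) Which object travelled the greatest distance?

the brown cone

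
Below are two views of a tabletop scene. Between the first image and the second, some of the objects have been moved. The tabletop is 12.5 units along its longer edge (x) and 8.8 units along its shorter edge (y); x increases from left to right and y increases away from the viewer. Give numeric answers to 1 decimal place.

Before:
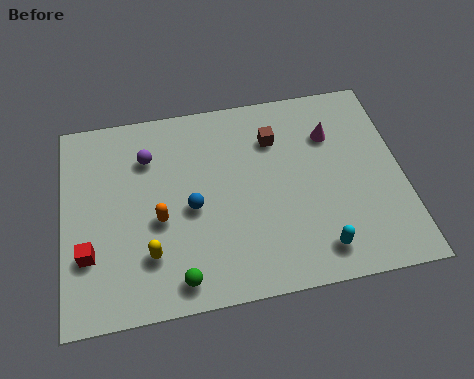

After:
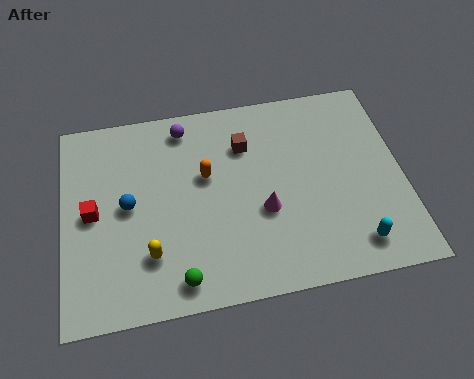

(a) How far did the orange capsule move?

2.4

From (3.5, 3.7) to (5.3, 5.3), the orange capsule covered √(1.8² + 1.6²) ≈ 2.4 units.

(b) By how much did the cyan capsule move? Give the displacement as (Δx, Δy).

(1.3, 0.0)

The cyan capsule started near (9.2, 1.4) and ended near (10.5, 1.4).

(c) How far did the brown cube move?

1.1

The brown cube moved from about (7.9, 6.5) to (6.8, 6.4), a distance of √(1.1² + 0.1²) ≈ 1.1.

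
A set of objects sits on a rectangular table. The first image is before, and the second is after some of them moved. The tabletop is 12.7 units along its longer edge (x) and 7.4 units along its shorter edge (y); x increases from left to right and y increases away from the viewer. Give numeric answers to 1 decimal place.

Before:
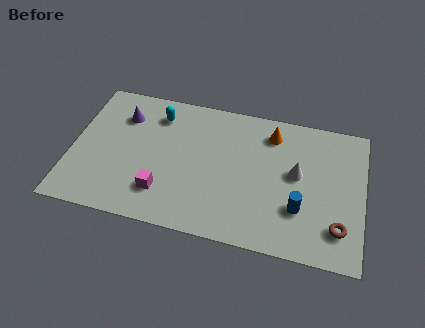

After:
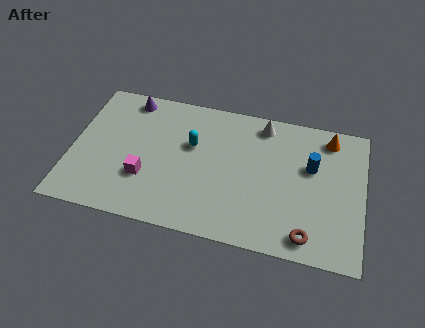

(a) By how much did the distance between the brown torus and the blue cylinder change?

+1.8

They were about 1.8 units apart before and 3.6 after — 1.8 units further apart.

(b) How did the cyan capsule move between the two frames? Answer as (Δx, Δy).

(1.6, -1.3)

The cyan capsule started near (3.6, 5.9) and ended near (5.2, 4.6).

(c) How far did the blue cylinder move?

2.3

The blue cylinder was near (10.0, 2.3) before and (10.4, 4.6) after, so it travelled √(0.4² + 2.3²) ≈ 2.3 units.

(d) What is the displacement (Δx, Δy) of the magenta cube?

(-0.8, 0.6)

The magenta cube started near (4.1, 1.8) and ended near (3.3, 2.4).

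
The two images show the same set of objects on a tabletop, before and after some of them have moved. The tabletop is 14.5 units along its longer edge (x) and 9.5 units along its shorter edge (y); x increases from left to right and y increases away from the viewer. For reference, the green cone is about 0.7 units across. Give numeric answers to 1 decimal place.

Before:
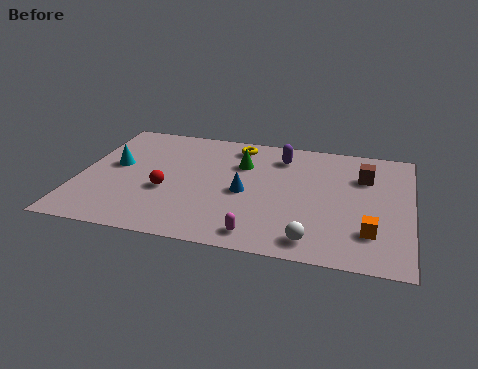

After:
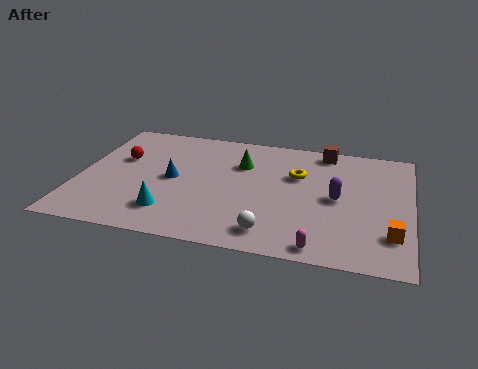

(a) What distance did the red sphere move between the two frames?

3.1

The red sphere moved from about (3.9, 3.7) to (1.7, 5.9), a distance of √(2.2² + 2.2²) ≈ 3.1.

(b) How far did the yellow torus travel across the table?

3.4

From (6.7, 8.1) to (9.5, 6.2), the yellow torus covered √(2.8² + 1.9²) ≈ 3.4 units.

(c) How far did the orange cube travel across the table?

0.9

The orange cube was near (12.8, 2.4) before and (13.7, 2.4) after, so it travelled √(0.9² + 0.0²) ≈ 0.9 units.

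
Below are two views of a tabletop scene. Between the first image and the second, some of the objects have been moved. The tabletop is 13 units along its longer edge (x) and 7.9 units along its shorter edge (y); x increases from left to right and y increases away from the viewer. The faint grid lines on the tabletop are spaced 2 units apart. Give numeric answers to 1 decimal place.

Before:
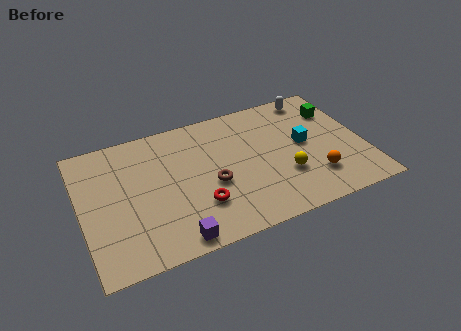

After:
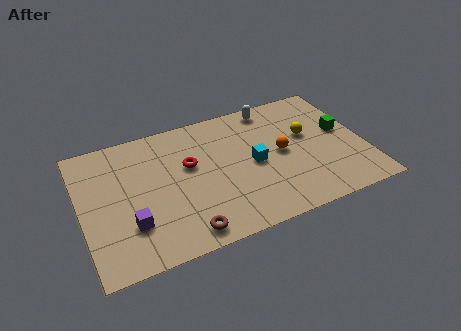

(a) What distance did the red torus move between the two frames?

2.5

The red torus moved from about (5.2, 2.3) to (5.0, 4.8), a distance of √(0.2² + 2.5²) ≈ 2.5.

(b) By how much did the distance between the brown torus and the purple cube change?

-0.6

The distance was about 3.2 in the first image and 2.6 in the second, so they moved 0.6 units closer together.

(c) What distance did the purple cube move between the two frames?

2.3

From (3.9, 0.8) to (2.1, 2.3), the purple cube covered √(1.8² + 1.5²) ≈ 2.3 units.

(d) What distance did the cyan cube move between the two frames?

2.4

The cyan cube was near (10.3, 4.2) before and (7.9, 3.8) after, so it travelled √(2.4² + 0.4²) ≈ 2.4 units.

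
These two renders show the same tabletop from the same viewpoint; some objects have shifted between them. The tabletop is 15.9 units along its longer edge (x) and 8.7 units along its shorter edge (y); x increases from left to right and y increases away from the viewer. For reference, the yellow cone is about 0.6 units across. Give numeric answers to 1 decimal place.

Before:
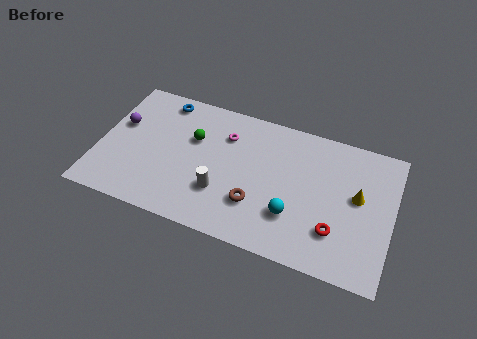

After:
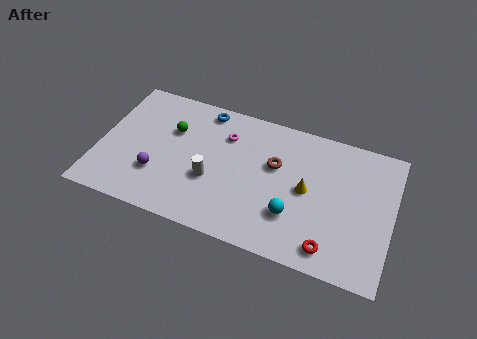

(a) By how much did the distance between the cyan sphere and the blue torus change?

-1.7

Before: roughly 9.1 units apart; after: 7.4. That's 1.7 units closer together.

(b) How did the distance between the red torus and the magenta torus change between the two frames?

+0.5

They were about 7.5 units apart before and 8.0 after — 0.5 units further apart.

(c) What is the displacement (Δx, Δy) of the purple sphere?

(2.3, -2.6)

The purple sphere started near (1.0, 5.3) and ended near (3.3, 2.7).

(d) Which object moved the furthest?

the purple sphere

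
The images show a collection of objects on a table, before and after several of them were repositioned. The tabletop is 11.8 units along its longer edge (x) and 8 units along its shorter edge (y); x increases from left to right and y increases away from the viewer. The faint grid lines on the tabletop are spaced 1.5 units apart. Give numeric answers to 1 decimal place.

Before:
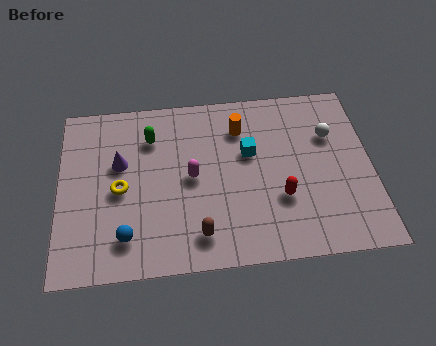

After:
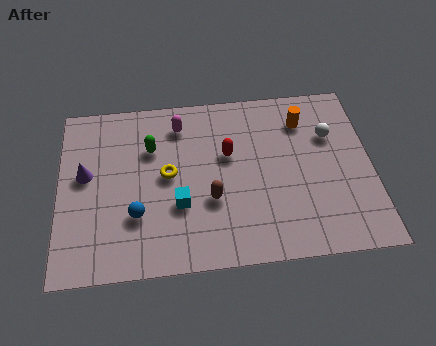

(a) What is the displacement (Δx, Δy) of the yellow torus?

(1.8, 0.5)

From the two frames, the yellow torus sits at roughly (2.3, 3.7) before and (4.1, 4.2) after.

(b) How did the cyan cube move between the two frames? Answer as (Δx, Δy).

(-2.7, -2.1)

From the two frames, the cyan cube sits at roughly (7.2, 4.9) before and (4.5, 2.8) after.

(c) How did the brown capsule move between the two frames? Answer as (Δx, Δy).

(0.5, 1.5)

The brown capsule was at about (5.2, 1.4) and moved to about (5.7, 2.9).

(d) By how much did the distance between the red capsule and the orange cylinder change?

-0.5

The distance was about 3.7 in the first image and 3.2 in the second, so they moved 0.5 units closer together.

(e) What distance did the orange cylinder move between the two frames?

2.4

From (6.9, 6.1) to (9.3, 6.2), the orange cylinder covered √(2.4² + 0.1²) ≈ 2.4 units.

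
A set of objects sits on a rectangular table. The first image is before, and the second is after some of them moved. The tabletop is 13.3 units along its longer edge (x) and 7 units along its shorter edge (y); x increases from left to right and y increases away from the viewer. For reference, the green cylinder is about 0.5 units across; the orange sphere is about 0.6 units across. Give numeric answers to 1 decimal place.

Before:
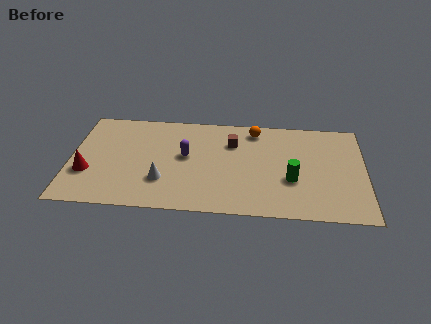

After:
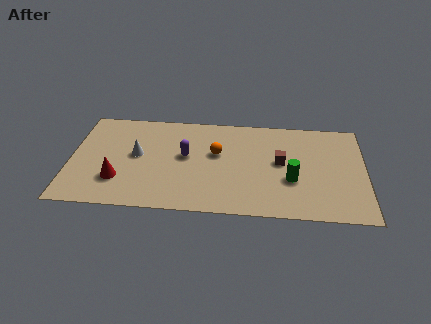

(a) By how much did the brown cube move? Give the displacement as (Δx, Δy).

(2.2, -1.2)

From the two frames, the brown cube sits at roughly (7.3, 5.0) before and (9.5, 3.8) after.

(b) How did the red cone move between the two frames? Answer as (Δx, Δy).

(1.4, -0.4)

The red cone was at about (0.8, 2.4) and moved to about (2.2, 2.0).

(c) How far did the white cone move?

2.1

From (4.2, 2.1) to (3.0, 3.8), the white cone covered √(1.2² + 1.7²) ≈ 2.1 units.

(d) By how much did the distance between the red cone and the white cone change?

-1.4

They were about 3.4 units apart before and 2.0 after — 1.4 units closer together.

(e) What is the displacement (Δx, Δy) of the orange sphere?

(-1.7, -1.8)

From the two frames, the orange sphere sits at roughly (8.3, 6.0) before and (6.6, 4.2) after.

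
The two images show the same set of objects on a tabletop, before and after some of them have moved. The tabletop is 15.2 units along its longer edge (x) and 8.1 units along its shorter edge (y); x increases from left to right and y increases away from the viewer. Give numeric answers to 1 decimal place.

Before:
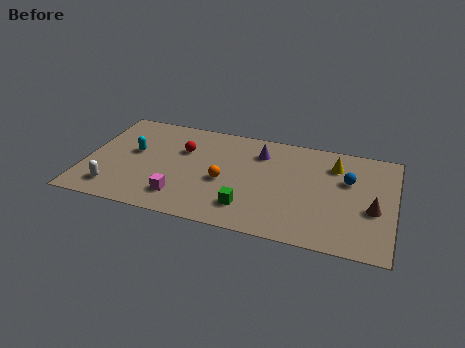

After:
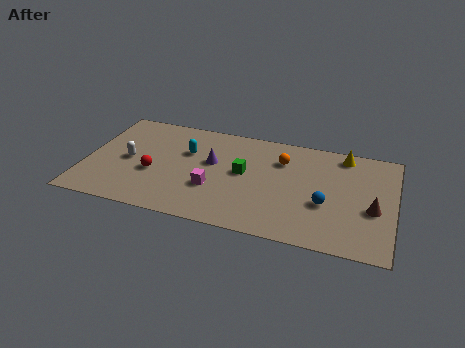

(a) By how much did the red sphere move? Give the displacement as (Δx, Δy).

(-1.3, -2.2)

From the two frames, the red sphere sits at roughly (4.7, 5.4) before and (3.4, 3.2) after.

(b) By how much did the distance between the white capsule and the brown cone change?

-0.6

The distance was about 12.7 in the first image and 12.1 in the second, so they moved 0.6 units closer together.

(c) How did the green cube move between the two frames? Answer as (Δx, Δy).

(-0.4, 2.6)

The green cube started near (8.2, 1.8) and ended near (7.8, 4.4).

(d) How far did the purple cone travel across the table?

2.7

The purple cone moved from about (8.5, 6.2) to (6.2, 4.8), a distance of √(2.3² + 1.4²) ≈ 2.7.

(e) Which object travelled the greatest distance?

the orange sphere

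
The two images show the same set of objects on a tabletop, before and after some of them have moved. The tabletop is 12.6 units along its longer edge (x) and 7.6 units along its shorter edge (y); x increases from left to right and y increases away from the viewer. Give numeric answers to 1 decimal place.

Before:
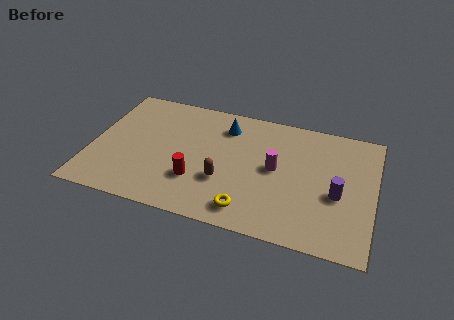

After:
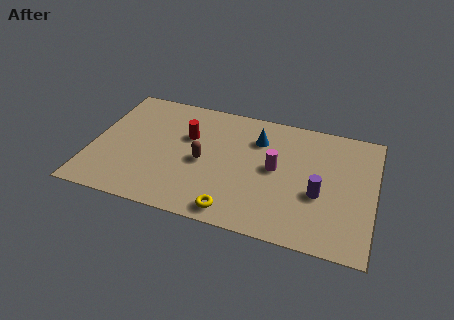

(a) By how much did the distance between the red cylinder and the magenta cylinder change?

+0.3

They were about 3.8 units apart before and 4.1 after — 0.3 units further apart.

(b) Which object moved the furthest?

the red cylinder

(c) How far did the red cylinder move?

2.7

From (4.8, 2.3) to (4.2, 4.9), the red cylinder covered √(0.6² + 2.6²) ≈ 2.7 units.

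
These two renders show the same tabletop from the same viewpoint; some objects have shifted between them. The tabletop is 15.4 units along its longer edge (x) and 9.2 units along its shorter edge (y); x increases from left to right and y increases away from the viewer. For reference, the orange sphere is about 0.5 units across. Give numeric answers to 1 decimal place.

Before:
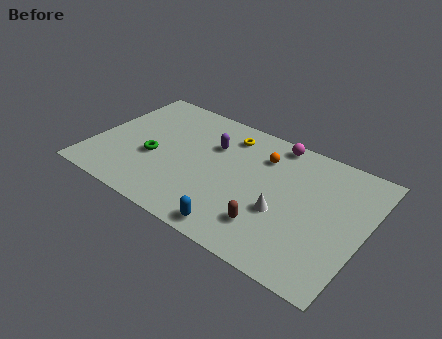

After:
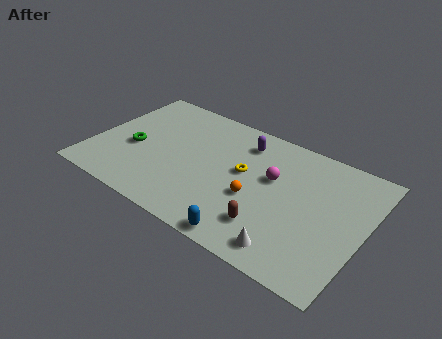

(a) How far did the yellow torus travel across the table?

2.6

The yellow torus moved from about (7.2, 7.5) to (8.5, 5.2), a distance of √(1.3² + 2.3²) ≈ 2.6.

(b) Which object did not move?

the brown capsule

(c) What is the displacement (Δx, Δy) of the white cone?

(0.8, -2.2)

The white cone started near (11.0, 3.5) and ended near (11.8, 1.3).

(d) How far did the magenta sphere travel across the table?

2.7

The magenta sphere was near (9.8, 8.3) before and (10.1, 5.6) after, so it travelled √(0.3² + 2.7²) ≈ 2.7 units.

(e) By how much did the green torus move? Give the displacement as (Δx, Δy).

(-1.2, 0.2)

The green torus started near (3.5, 3.7) and ended near (2.3, 3.9).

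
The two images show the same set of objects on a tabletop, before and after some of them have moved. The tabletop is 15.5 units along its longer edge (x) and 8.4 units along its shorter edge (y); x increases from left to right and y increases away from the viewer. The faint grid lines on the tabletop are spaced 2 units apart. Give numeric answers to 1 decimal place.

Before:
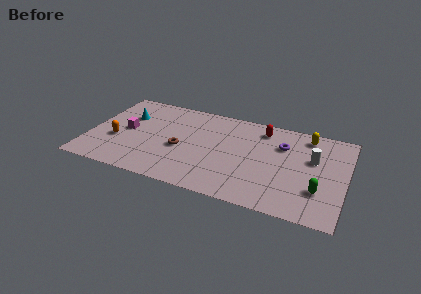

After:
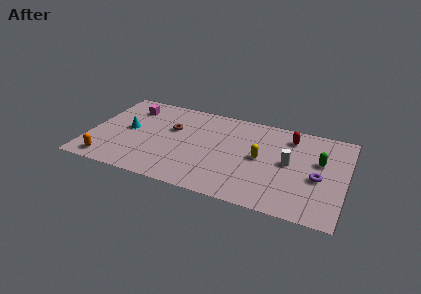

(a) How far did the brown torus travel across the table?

1.8

The brown torus moved from about (5.6, 3.6) to (4.9, 5.3), a distance of √(0.7² + 1.7²) ≈ 1.8.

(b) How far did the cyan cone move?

1.3

The cyan cone was near (2.1, 5.7) before and (2.3, 4.4) after, so it travelled √(0.2² + 1.3²) ≈ 1.3 units.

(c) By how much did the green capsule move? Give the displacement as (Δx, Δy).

(-0.1, 2.6)

From the two frames, the green capsule sits at roughly (14.0, 2.5) before and (13.9, 5.1) after.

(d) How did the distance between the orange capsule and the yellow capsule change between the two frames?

-2.4

Before: roughly 12.0 units apart; after: 9.6. That's 2.4 units closer together.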